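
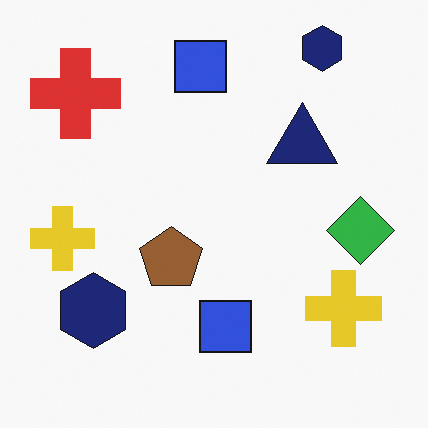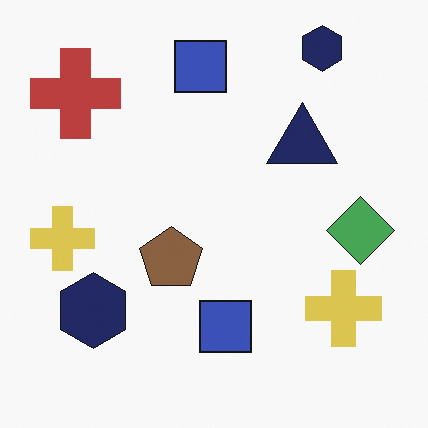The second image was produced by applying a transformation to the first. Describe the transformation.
The second image is the first slightly desaturated.

All colors are more muted and greyish — a global saturation change.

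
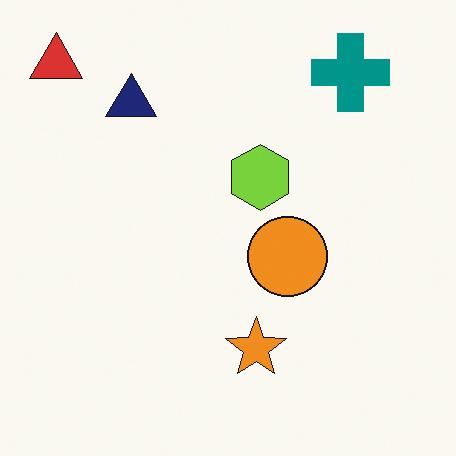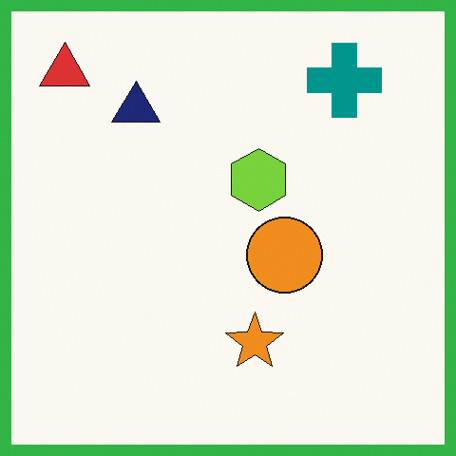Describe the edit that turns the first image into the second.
It was framed with a green border.

A solid green frame runs around the edge of the second image, with the content slightly shrunk inside it.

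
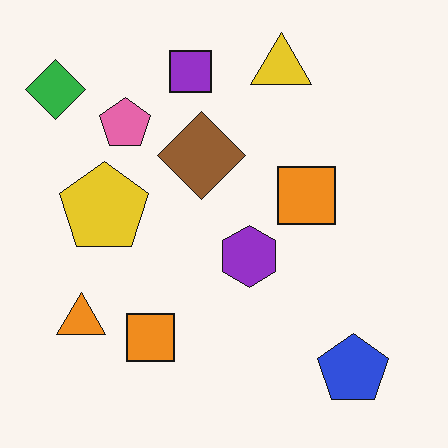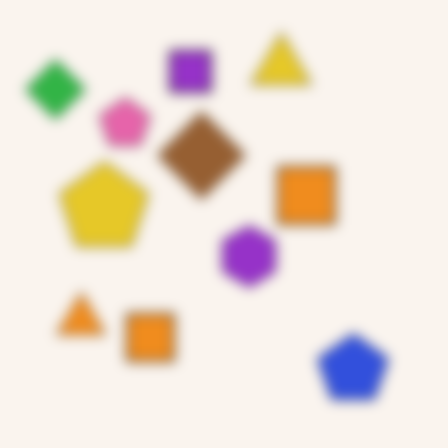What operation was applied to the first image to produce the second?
It was strongly gaussian-blurred.

Shape edges and outlines are uniformly softened across the whole image.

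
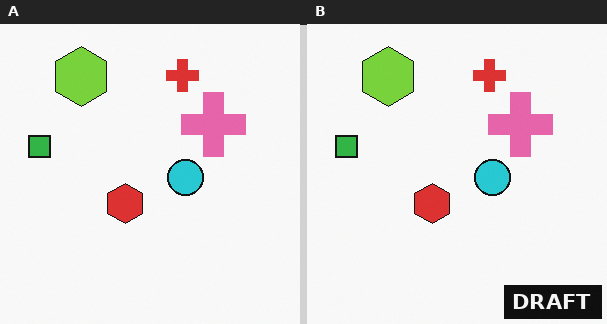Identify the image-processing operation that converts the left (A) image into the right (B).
The image was watermarked with the text "DRAFT" in the lower-right corner.

A dark label reading "DRAFT" appears in the lower-right corner.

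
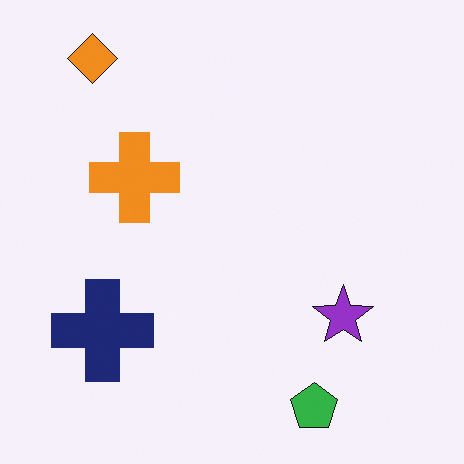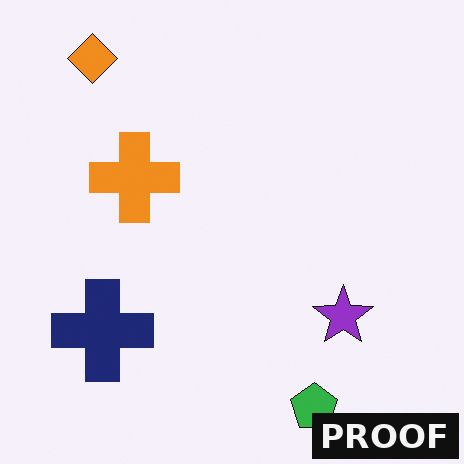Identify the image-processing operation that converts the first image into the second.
Watermarked with the text "PROOF" in the lower-right corner.

A dark label reading "PROOF" appears in the lower-right corner.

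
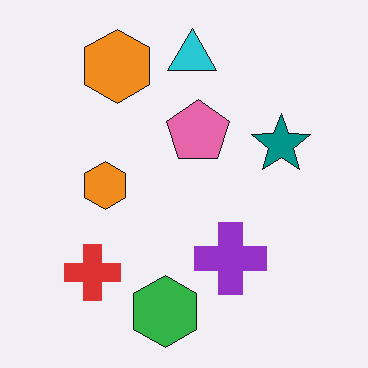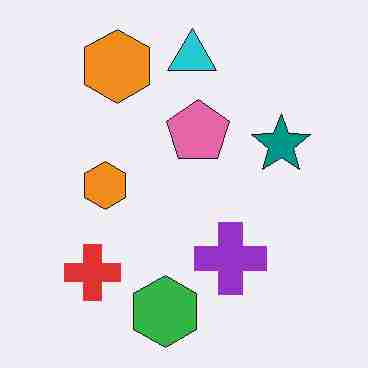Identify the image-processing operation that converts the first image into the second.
The transformation is: degraded with heavy JPEG compression.

Blocky 8×8 compression artifacts appear around shape edges and the flat background shows ringing — characteristic JPEG degradation.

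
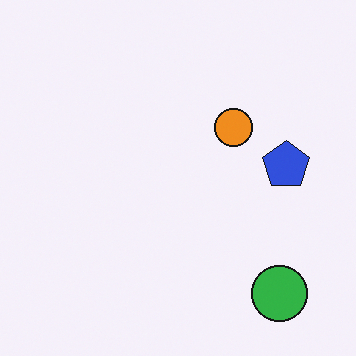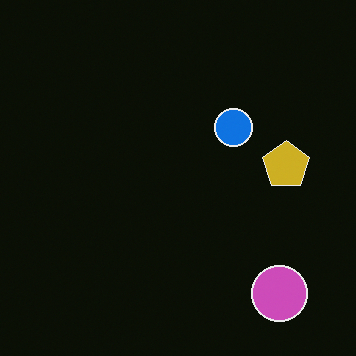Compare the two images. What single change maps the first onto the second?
The transformation is: color-inverted (negative).

The light background has become dark and every shape's color is its complement — a photographic negative.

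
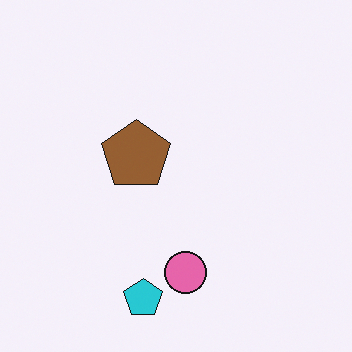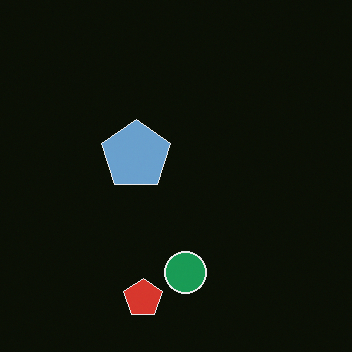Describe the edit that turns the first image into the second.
This is the original image color-inverted (negative).

The light background has become dark and every shape's color is its complement — a photographic negative.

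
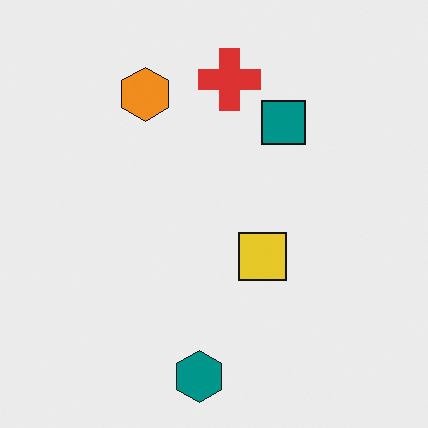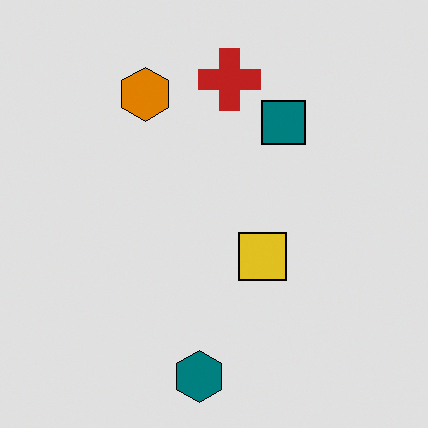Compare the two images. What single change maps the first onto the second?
This is the original image posterized to a reduced palette.

Each flat color has snapped to a coarser quantized level — most visibly, the near-white background has dropped to a flat grey.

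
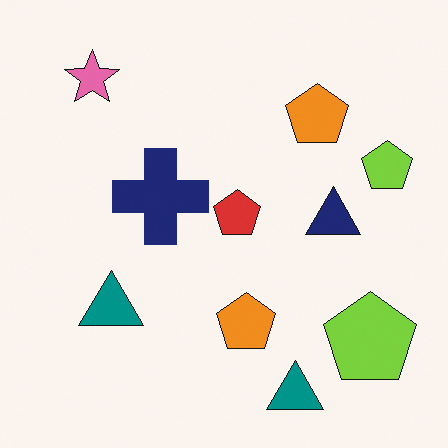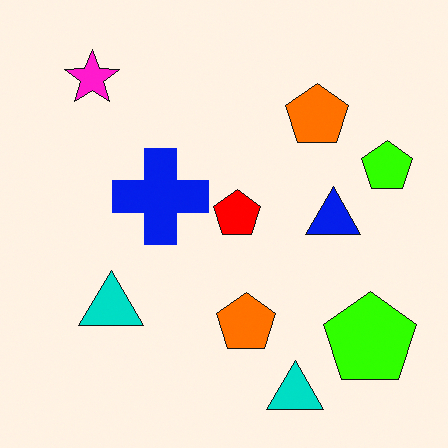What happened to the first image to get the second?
This is the original image made much more vivid (saturation change).

All colors are more vivid — a global saturation change.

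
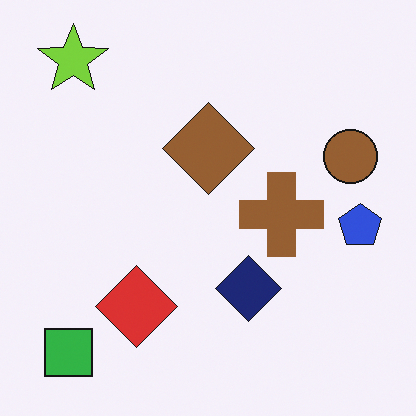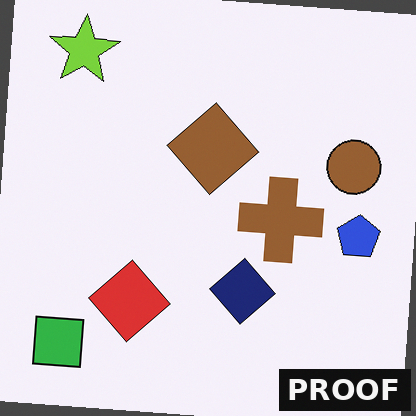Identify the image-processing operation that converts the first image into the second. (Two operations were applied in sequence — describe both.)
This is the original image rotated clockwise by a slight angle, then watermarked with the text "PROOF" in the lower-right corner.

Every shape is tilted by the same angle and the image corners show triangular fill wedges — a whole-image rotation by a non-right angle. A dark label reading "PROOF" appears in the lower-right corner.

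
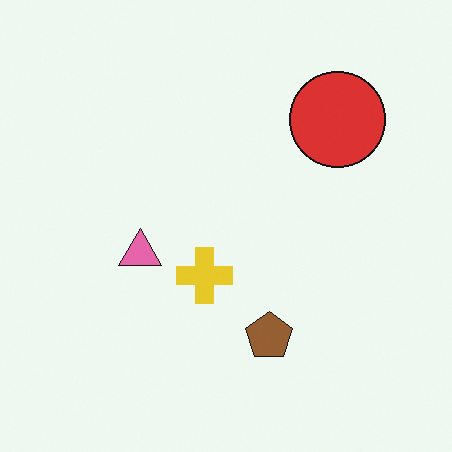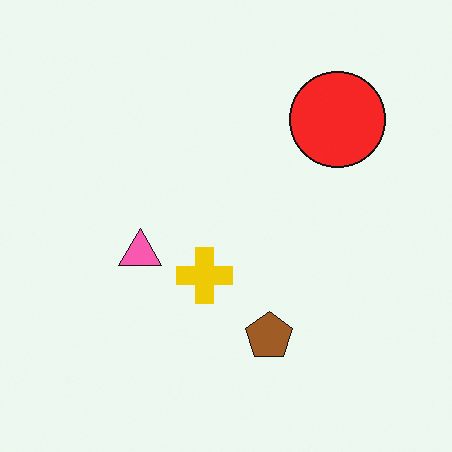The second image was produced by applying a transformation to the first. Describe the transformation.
Slightly oversaturated.

All colors are more vivid — a global saturation change.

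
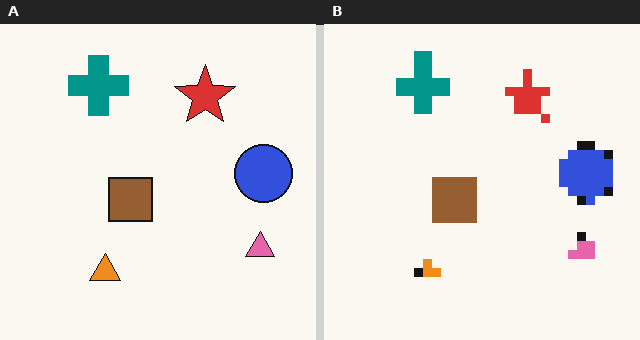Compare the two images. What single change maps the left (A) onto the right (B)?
The image was heavily pixelated into large blocks.

Shapes are reduced to large square blocks; fine edges and outlines are lost — a downscale-then-upscale (mosaic) effect.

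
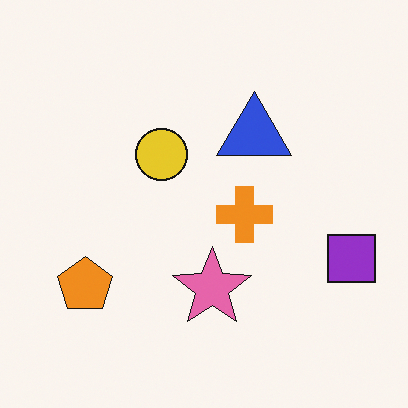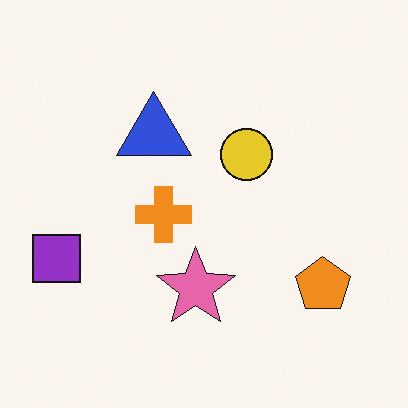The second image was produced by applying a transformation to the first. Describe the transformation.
The image was flipped horizontally (left ↔ right).

The purple square is in the right of the first image and the left of the second — shapes on opposite sides of the vertical midline have swapped in a mirror flip.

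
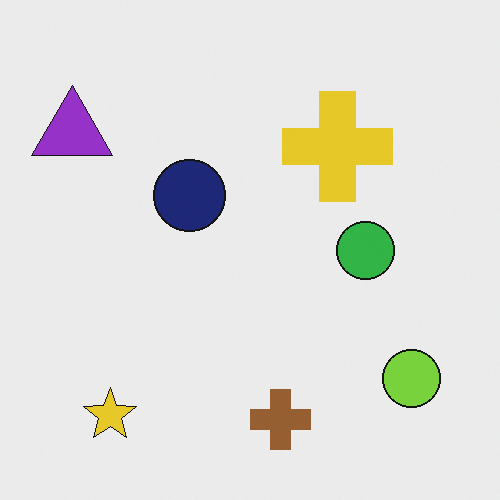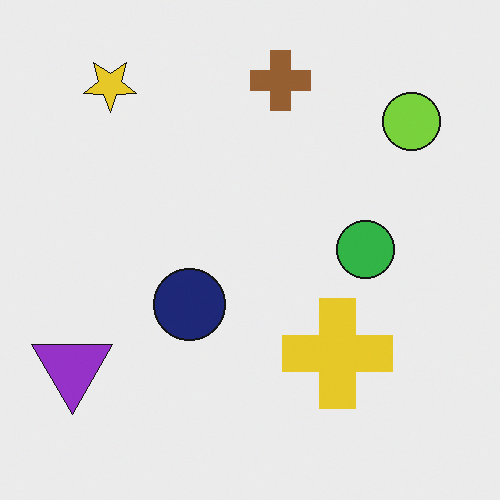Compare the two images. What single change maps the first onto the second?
This is the original image flipped vertically (top ↔ bottom).

The brown cross is in the bottom of the first image and the top of the second — shapes on opposite sides of the horizontal midline have swapped in a mirror flip.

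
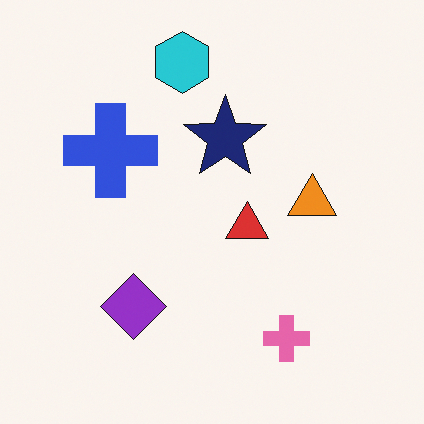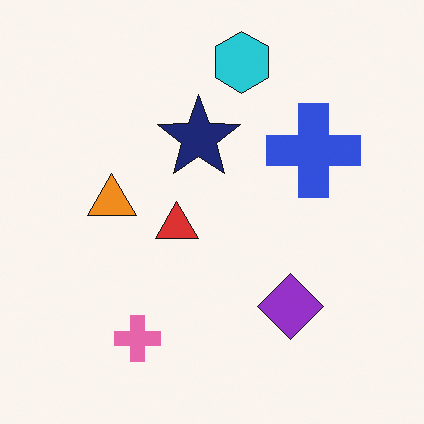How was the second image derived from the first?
This is the original image flipped horizontally (left ↔ right).

The blue cross is in the left of the first image and the right of the second — shapes on opposite sides of the vertical midline have swapped in a mirror flip.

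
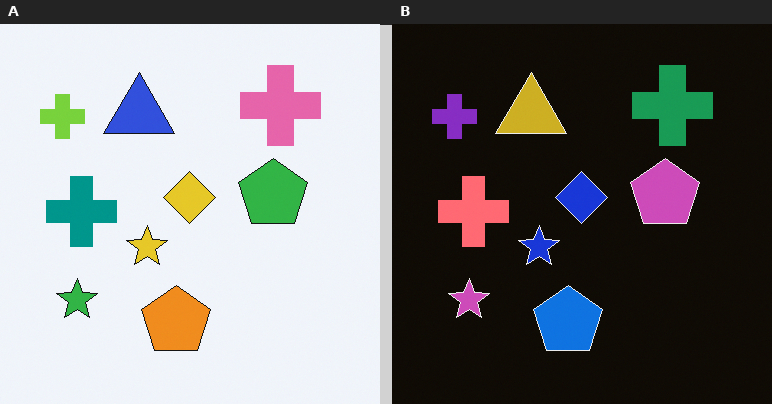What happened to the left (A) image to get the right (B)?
This is the original image color-inverted (negative).

The light background has become dark and every shape's color is its complement — a photographic negative.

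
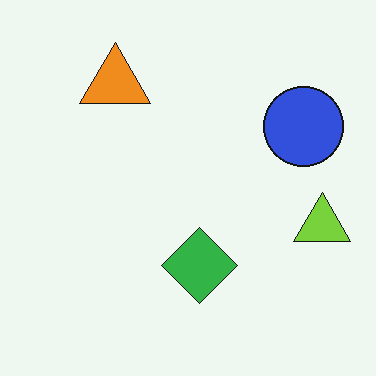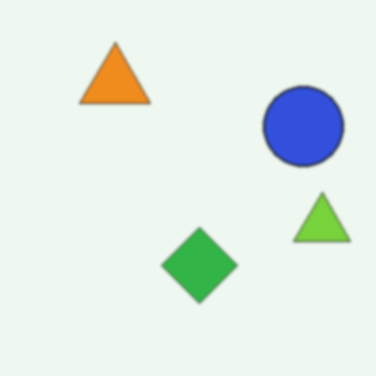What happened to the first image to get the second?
The image was slightly softened.

Shape edges and outlines are uniformly softened across the whole image.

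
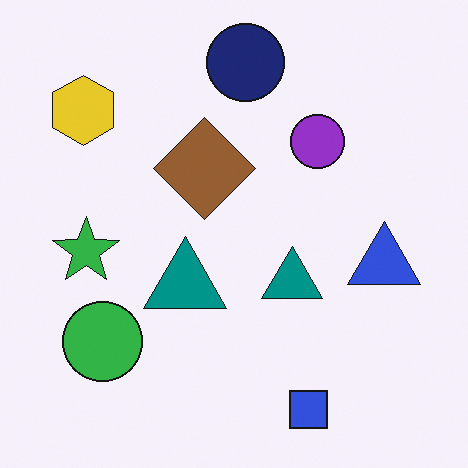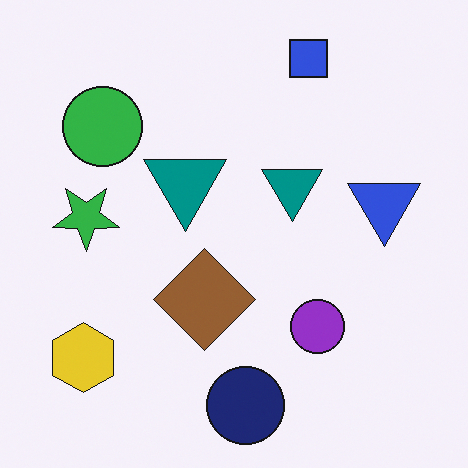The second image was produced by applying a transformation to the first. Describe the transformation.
Flipped vertically (top ↔ bottom).

The blue square is in the bottom of the first image and the top of the second — shapes on opposite sides of the horizontal midline have swapped in a mirror flip.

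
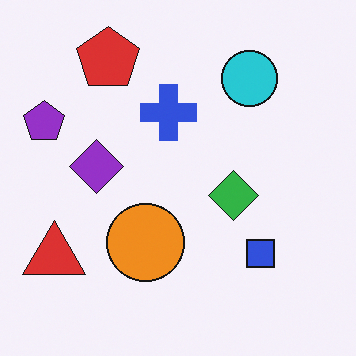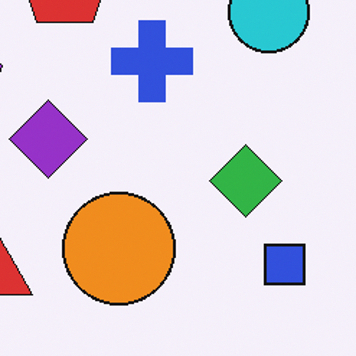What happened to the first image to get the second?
Cropped slightly and scaled back up.

The visible shapes are larger and the field of view is narrower; shapes near the original edges may be partly or wholly outside the frame — a crop-and-rescale.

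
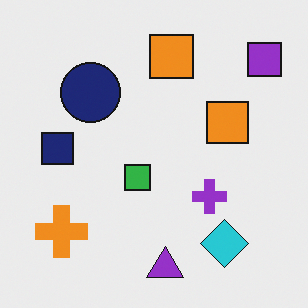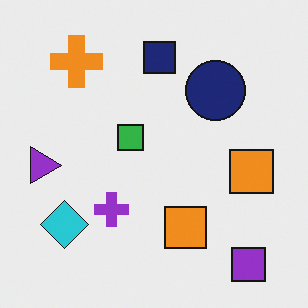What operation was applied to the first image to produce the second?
The image was rotated 90° clockwise.

The purple square sits in the top-right of the first image and the bottom-right of the second — consistent with a whole-image 90° clockwise rotation.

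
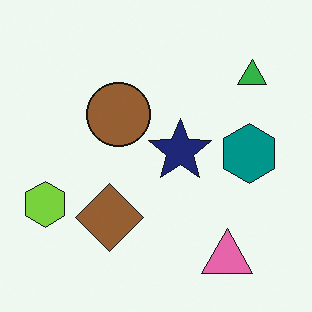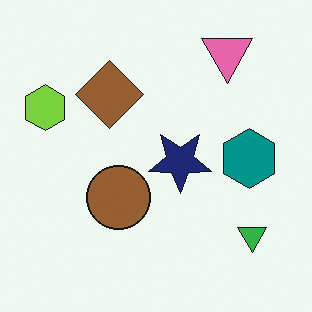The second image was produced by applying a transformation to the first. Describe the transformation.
Flipped vertically (top ↔ bottom).

The pink triangle is in the bottom-right of the first image and the top-right of the second — shapes on opposite sides of the horizontal midline have swapped in a mirror flip.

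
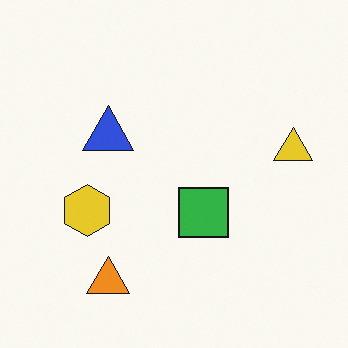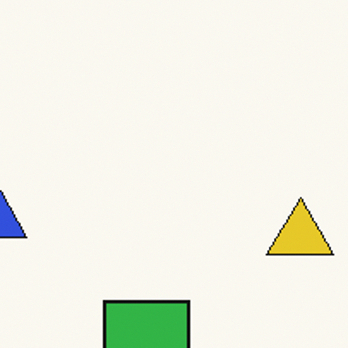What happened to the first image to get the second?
The image was cropped tightly and scaled back up.

The visible shapes are larger and the field of view is narrower; shapes near the original edges may be partly or wholly outside the frame — a crop-and-rescale.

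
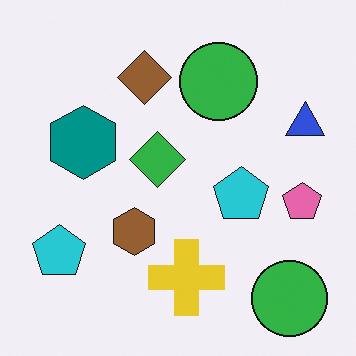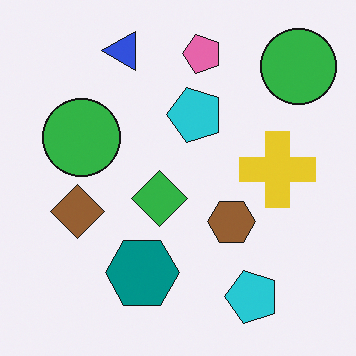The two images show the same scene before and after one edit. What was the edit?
The transformation is: rotated 90° counter-clockwise.

The blue triangle sits in the right of the first image and the top of the second — consistent with a whole-image 90° counter-clockwise rotation.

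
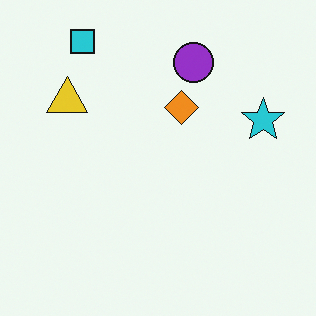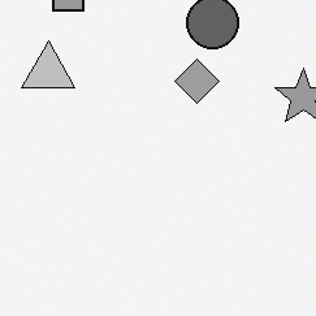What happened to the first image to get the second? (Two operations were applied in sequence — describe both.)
The transformation is: converted to grayscale, then cropped to a modestly smaller region and rescaled.

All color is removed — every shape is now a shade of grey. The visible shapes are larger and the field of view is narrower; shapes near the original edges may be partly or wholly outside the frame — a crop-and-rescale.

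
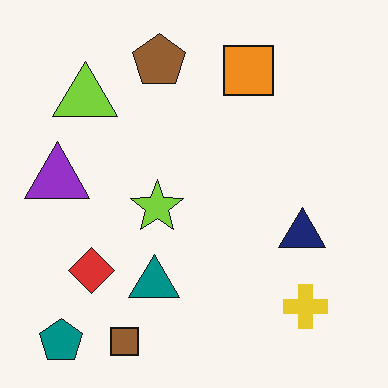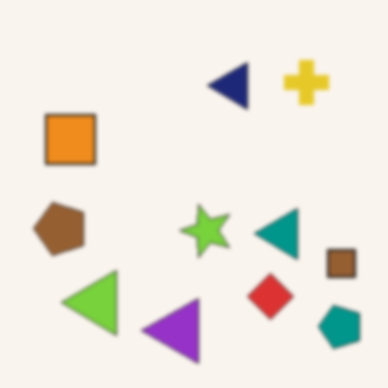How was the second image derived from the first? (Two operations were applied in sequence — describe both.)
This is the original image rotated 90° counter-clockwise, then slightly softened.

The teal pentagon sits in the bottom-left of the first image and the bottom-right of the second — consistent with a whole-image 90° counter-clockwise rotation. Shape edges and outlines are uniformly softened across the whole image.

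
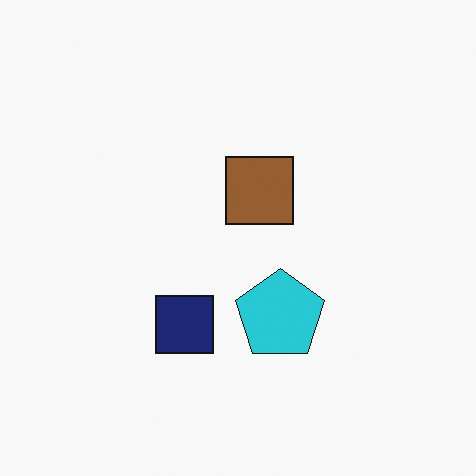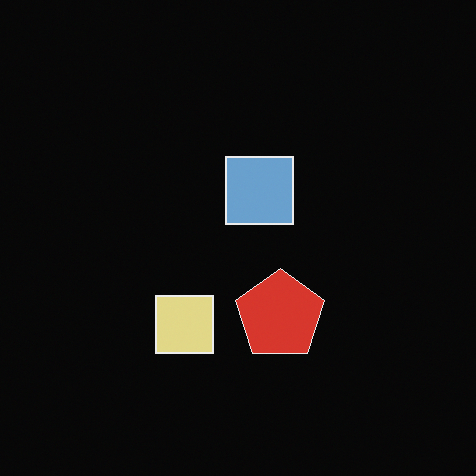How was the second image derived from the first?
The second image is the first color-inverted (negative).

The light background has become dark and every shape's color is its complement — a photographic negative.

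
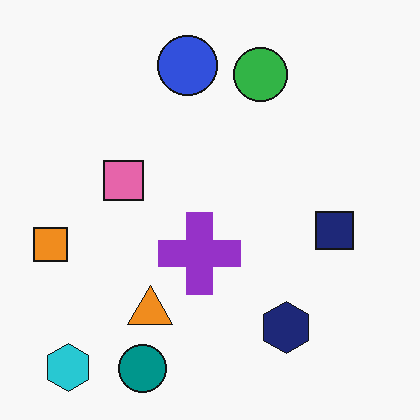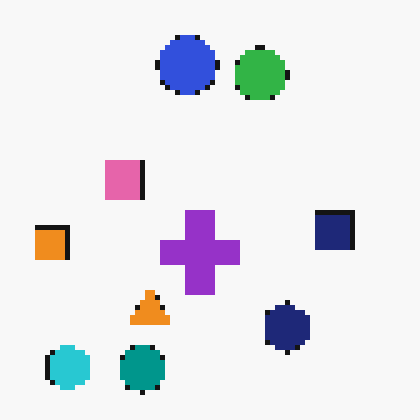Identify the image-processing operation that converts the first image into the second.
The second image is the first mildly pixelated.

Shapes are reduced to large square blocks; fine edges and outlines are lost — a downscale-then-upscale (mosaic) effect.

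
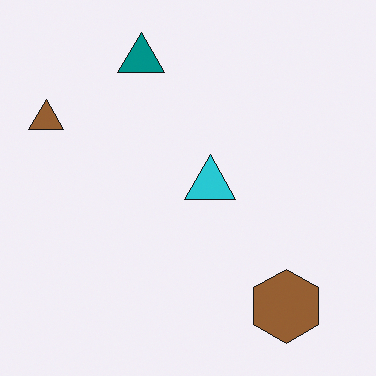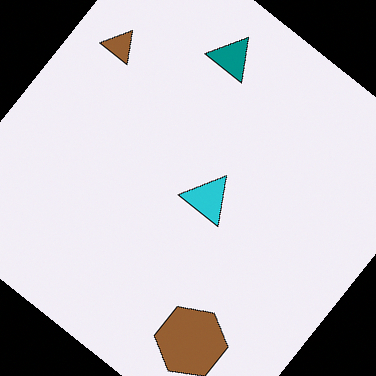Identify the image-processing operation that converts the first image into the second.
This is the original image rotated clockwise by a large amount — several tens of degrees.

Every shape is tilted by the same angle and the image corners show triangular fill wedges — a whole-image rotation by a non-right angle.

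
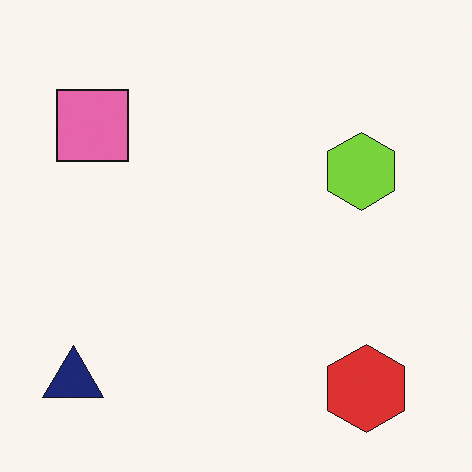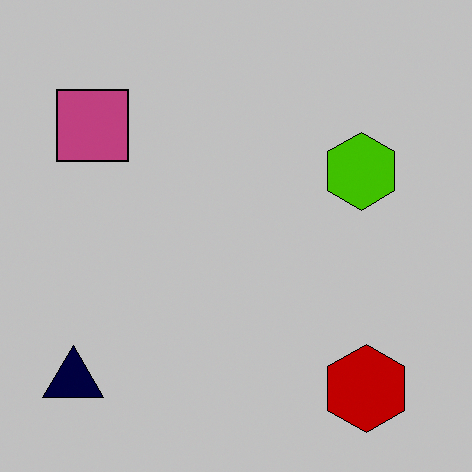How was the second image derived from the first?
This is the original image aggressively posterized.

Each flat color has snapped to a coarser quantized level — most visibly, the near-white background has dropped to a flat grey.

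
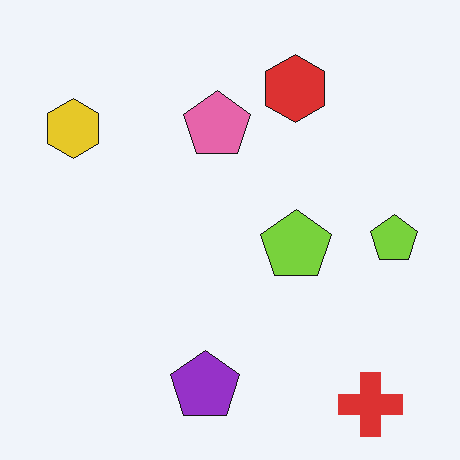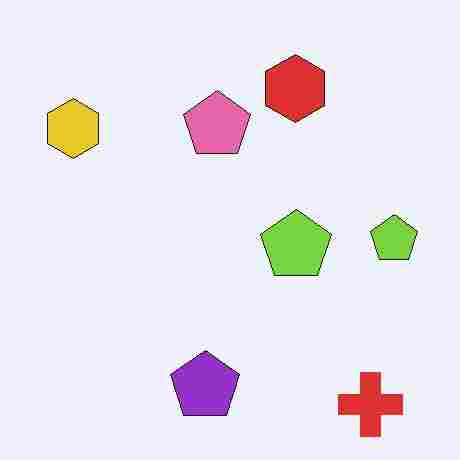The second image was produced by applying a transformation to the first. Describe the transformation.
The transformation is: heavily JPEG-compressed with obvious blocking artifacts.

Blocky 8×8 compression artifacts appear around shape edges and the flat background shows ringing — characteristic JPEG degradation.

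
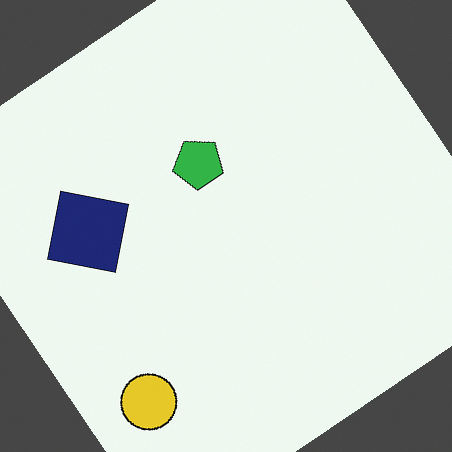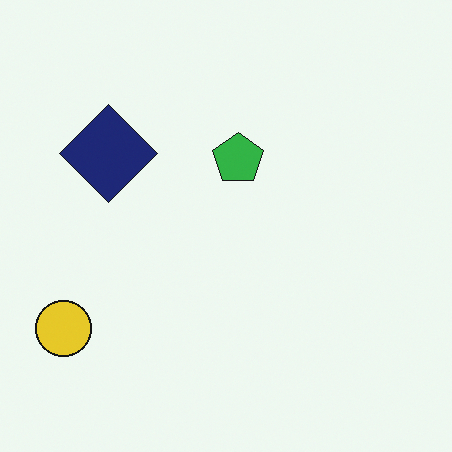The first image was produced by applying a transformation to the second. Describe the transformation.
Rotated counter-clockwise by a large amount — several tens of degrees.

Every shape is tilted by the same angle and the image corners show triangular fill wedges — a whole-image rotation by a non-right angle.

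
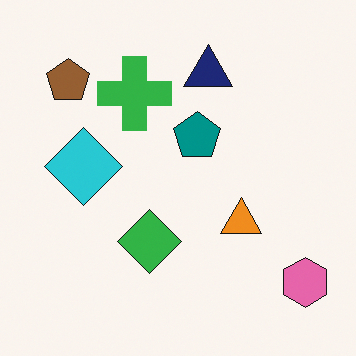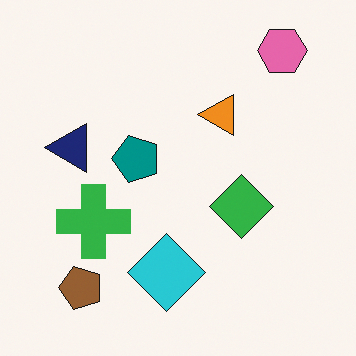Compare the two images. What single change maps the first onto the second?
Rotated 90° counter-clockwise.

The pink hexagon sits in the bottom-right of the first image and the top-right of the second — consistent with a whole-image 90° counter-clockwise rotation.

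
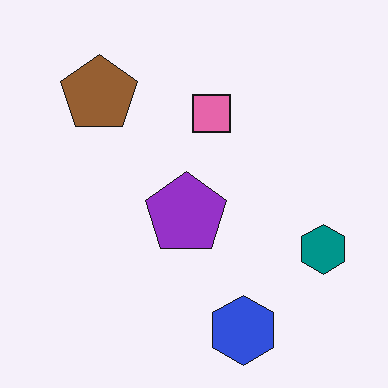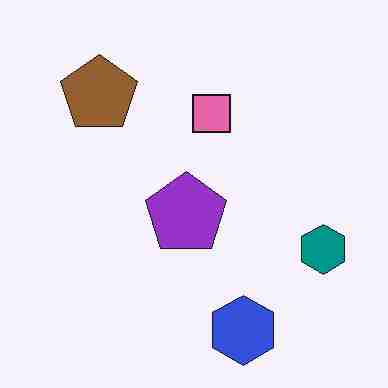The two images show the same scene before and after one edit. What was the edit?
The second image is the first degraded with heavy JPEG compression.

Blocky 8×8 compression artifacts appear around shape edges and the flat background shows ringing — characteristic JPEG degradation.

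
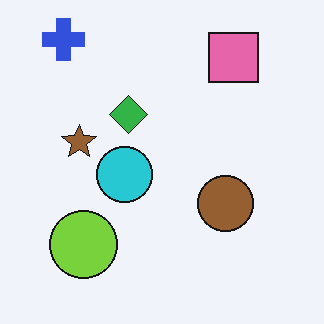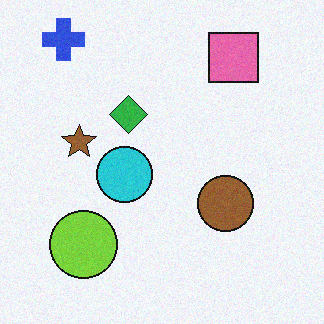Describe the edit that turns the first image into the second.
The image was degraded with light additive noise.

Random speckle covers the whole image, including the flat background.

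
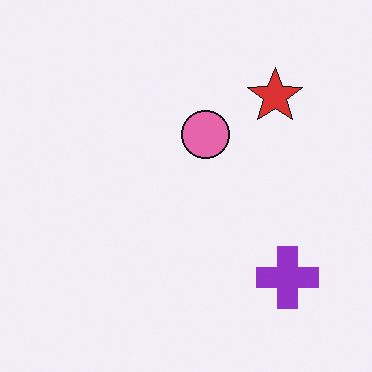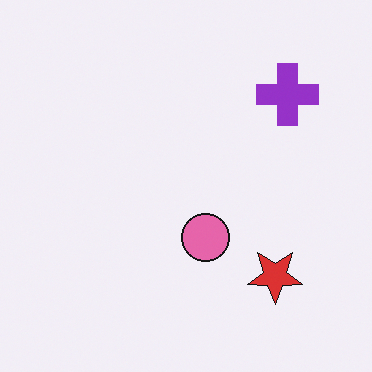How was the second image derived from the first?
The second image is the first flipped vertically (top ↔ bottom).

The purple cross is in the bottom-right of the first image and the top-right of the second — shapes on opposite sides of the horizontal midline have swapped in a mirror flip.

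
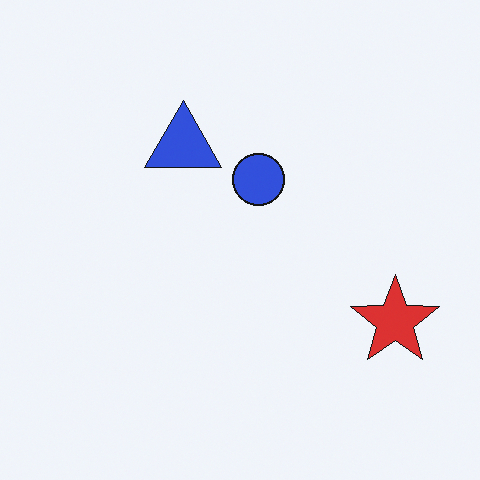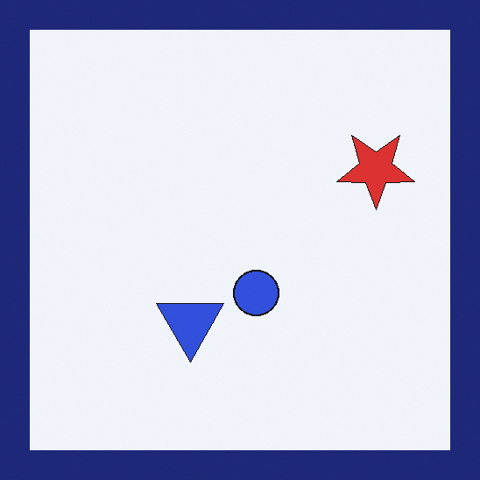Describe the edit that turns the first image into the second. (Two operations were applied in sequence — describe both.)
The second image is the first flipped vertically (top ↔ bottom), then framed with a navy border.

The blue triangle is in the top of the first image and the bottom of the second — shapes on opposite sides of the horizontal midline have swapped in a mirror flip. A solid navy frame runs around the edge of the second image, with the content slightly shrunk inside it.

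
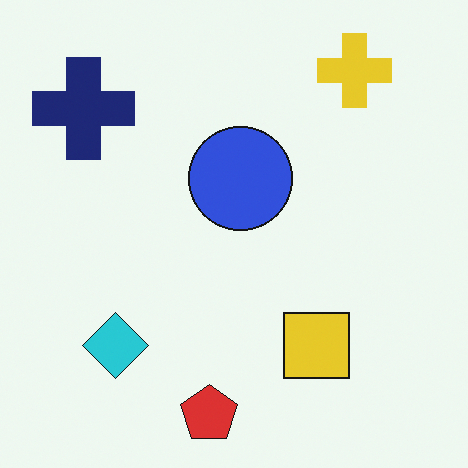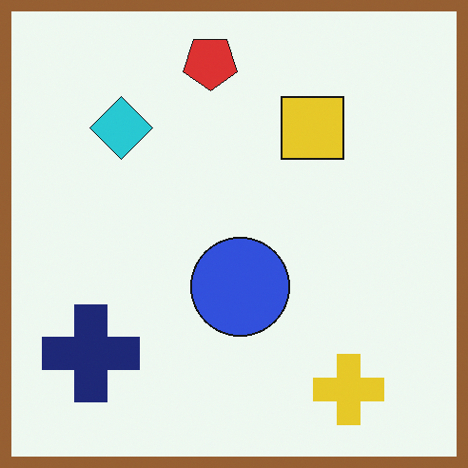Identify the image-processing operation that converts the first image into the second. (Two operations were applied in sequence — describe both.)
Flipped vertically (top ↔ bottom), then framed with a brown border.

The red pentagon is in the bottom of the first image and the top of the second — shapes on opposite sides of the horizontal midline have swapped in a mirror flip. A solid brown frame runs around the edge of the second image, with the content slightly shrunk inside it.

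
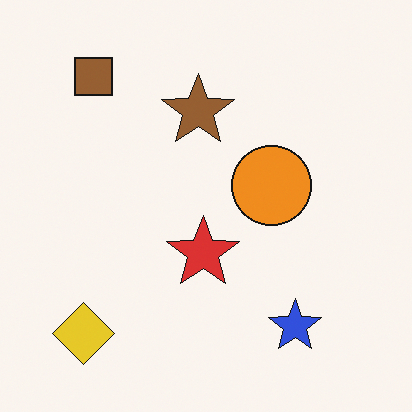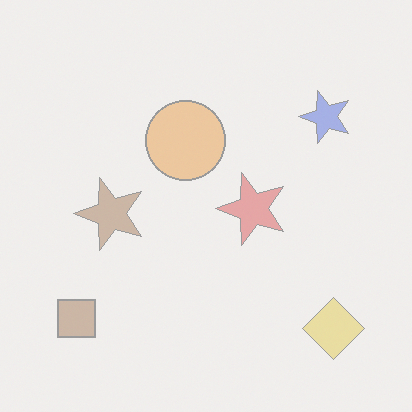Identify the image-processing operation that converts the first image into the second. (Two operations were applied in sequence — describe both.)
This is the original image rotated 90° counter-clockwise, then washed out (contrast reduced).

The yellow diamond sits in the bottom-left of the first image and the bottom-right of the second — consistent with a whole-image 90° counter-clockwise rotation. Tones are pushed toward mid-grey across the whole image — a global contrast change.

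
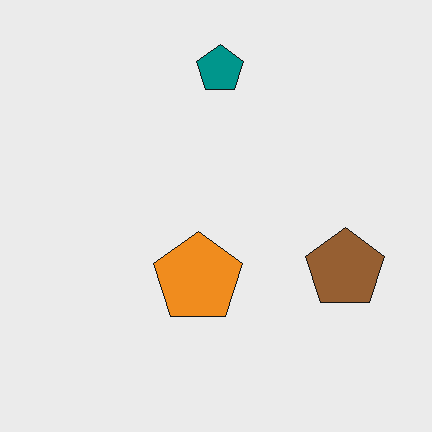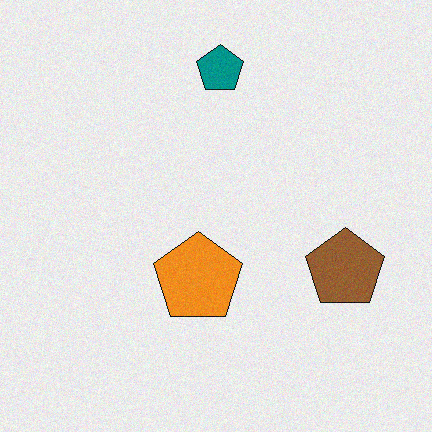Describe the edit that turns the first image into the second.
Degraded with a light layer of grain.

Random speckle covers the whole image, including the flat background.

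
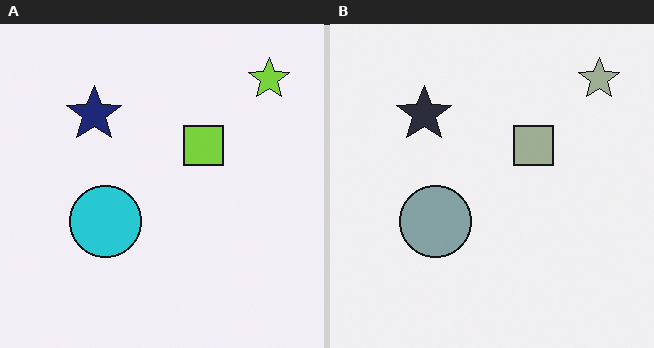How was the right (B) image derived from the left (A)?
The image was made much more muted (saturation change).

All colors are more muted and greyish — a global saturation change.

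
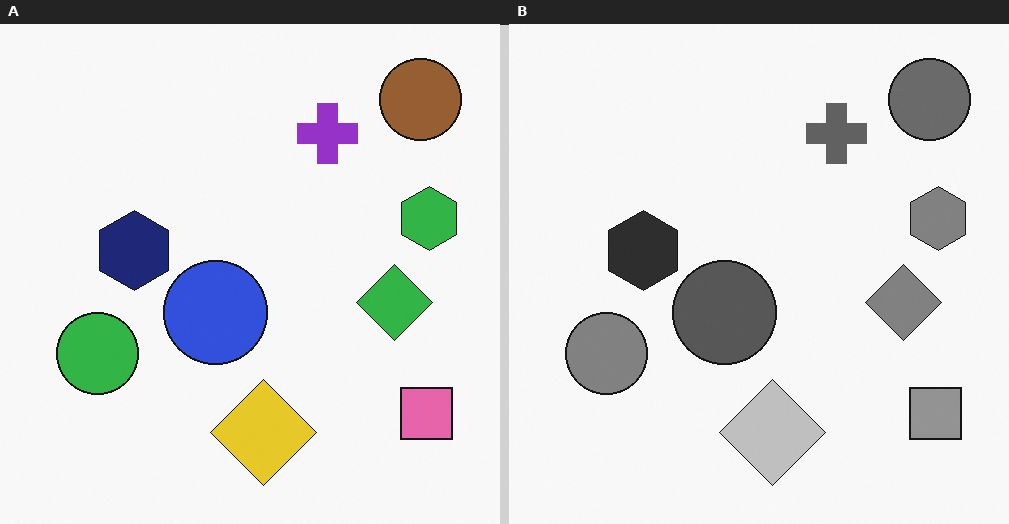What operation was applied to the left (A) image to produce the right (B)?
It was converted to grayscale.

All color is removed — every shape is now a shade of grey.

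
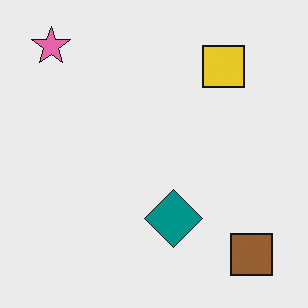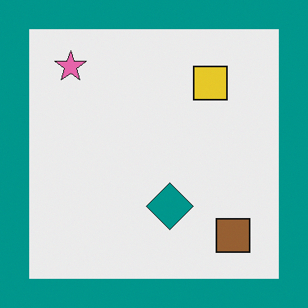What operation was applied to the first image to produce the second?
Framed with a teal border.

A solid teal frame runs around the edge of the second image, with the content slightly shrunk inside it.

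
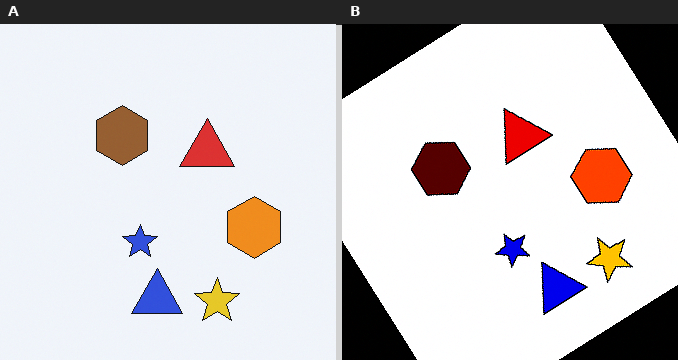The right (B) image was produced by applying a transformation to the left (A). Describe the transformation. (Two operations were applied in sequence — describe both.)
Rotated counter-clockwise by a large amount — several tens of degrees, then given much higher contrast.

Every shape is tilted by the same angle and the image corners show triangular fill wedges — a whole-image rotation by a non-right angle. Tones are pushed away from mid-grey across the whole image — a global contrast change.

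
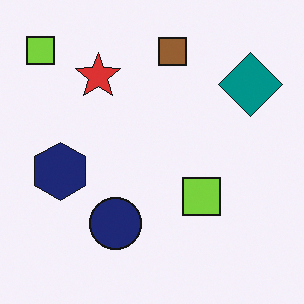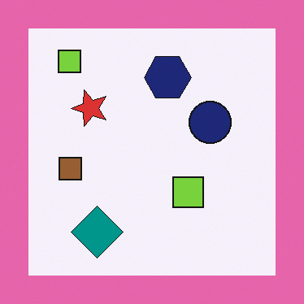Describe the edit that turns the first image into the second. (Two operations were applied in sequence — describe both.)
Transposed (reflected across the top-left ↔ bottom-right diagonal), then framed with a pink border.

Shapes have swapped their row and column positions — what was in the top-right is now in the bottom-left — a diagonal reflection. A solid pink frame runs around the edge of the second image, with the content slightly shrunk inside it.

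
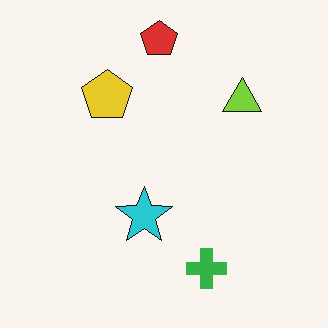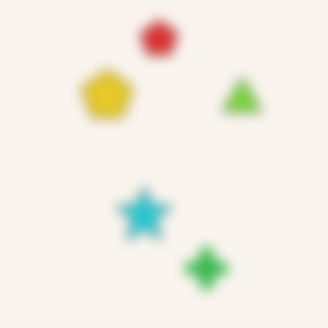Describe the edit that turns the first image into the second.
The image was heavily blurred.

Shape edges and outlines are uniformly softened across the whole image.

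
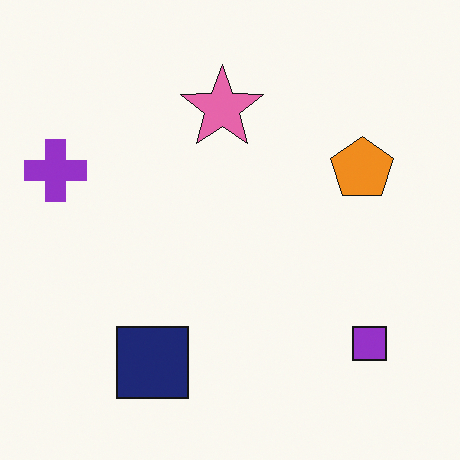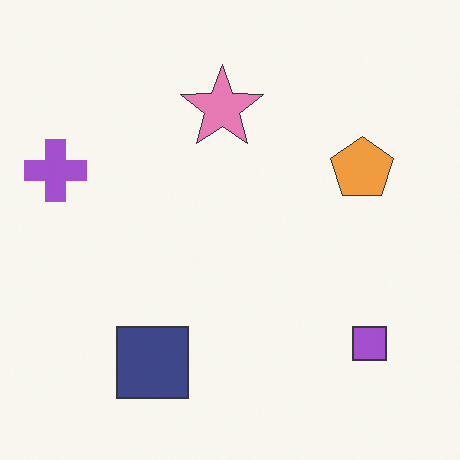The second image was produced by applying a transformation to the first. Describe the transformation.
The second image is the first given slightly reduced contrast.

Tones are pushed toward mid-grey across the whole image — a global contrast change.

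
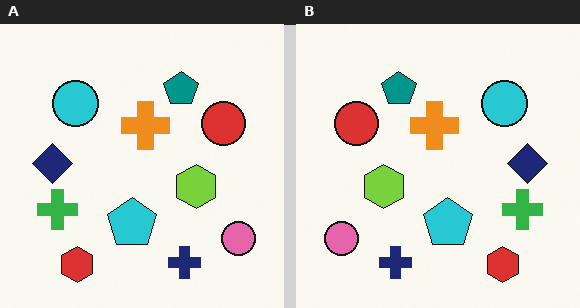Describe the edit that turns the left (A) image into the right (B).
This is the original image flipped horizontally (left ↔ right).

The pink circle is in the bottom-right of the left (A) image and the bottom-left of the right (B) — shapes on opposite sides of the vertical midline have swapped in a mirror flip.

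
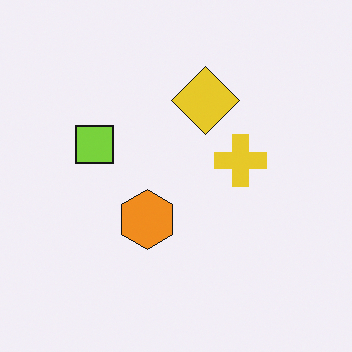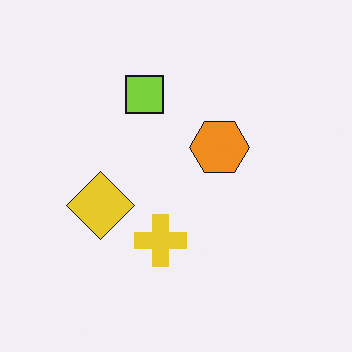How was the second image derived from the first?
The image was transposed (reflected across the top-left ↔ bottom-right diagonal).

Shapes have swapped their row and column positions — what was in the top-right is now in the bottom-left — a diagonal reflection.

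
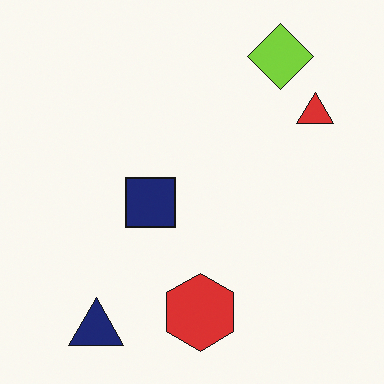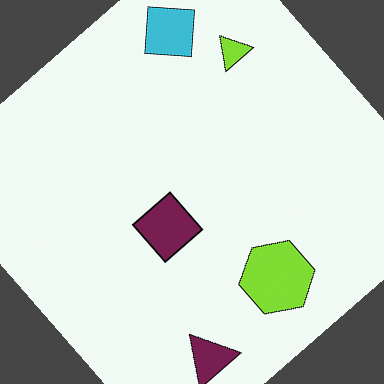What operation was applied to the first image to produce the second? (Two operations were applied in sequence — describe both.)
The second image is the first rotated counter-clockwise by a large amount — several tens of degrees, then hue-shifted through roughly a third of the color wheel.

Every shape is tilted by the same angle and the image corners show triangular fill wedges — a whole-image rotation by a non-right angle. Every shape's color has rotated by the same amount around the hue wheel — a uniform hue shift.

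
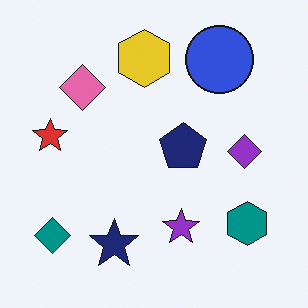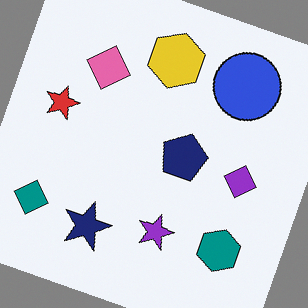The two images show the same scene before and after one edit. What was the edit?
This is the original image rotated clockwise by a moderate amount.

Every shape is tilted by the same angle and the image corners show triangular fill wedges — a whole-image rotation by a non-right angle.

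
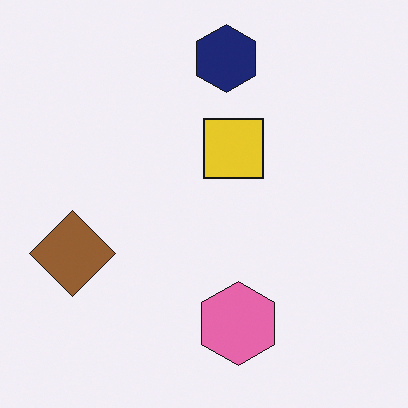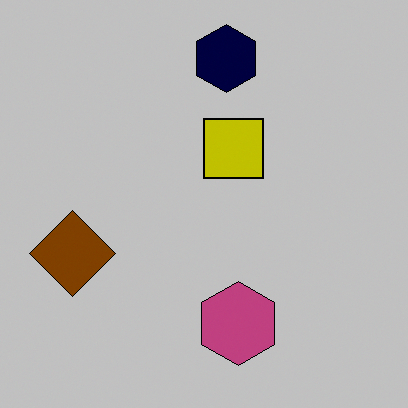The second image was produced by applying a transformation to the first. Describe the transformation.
The second image is the first aggressively posterized.

Each flat color has snapped to a coarser quantized level — most visibly, the near-white background has dropped to a flat grey.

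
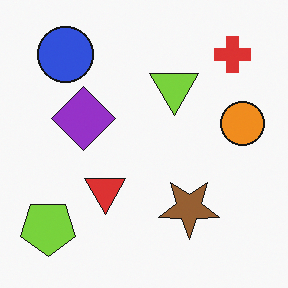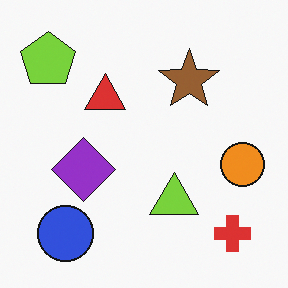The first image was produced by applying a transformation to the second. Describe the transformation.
The image was flipped vertically (top ↔ bottom).

The blue circle is in the bottom-left of the second image and the top-left of the first — shapes on opposite sides of the horizontal midline have swapped in a mirror flip.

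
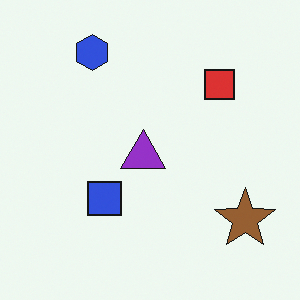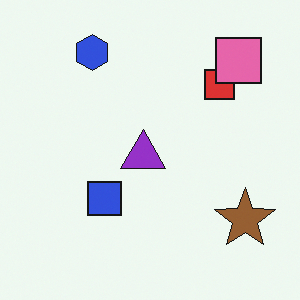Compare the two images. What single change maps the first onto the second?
Overlaid with an additional pink square.

A pink square appears in the second image that is absent from the first.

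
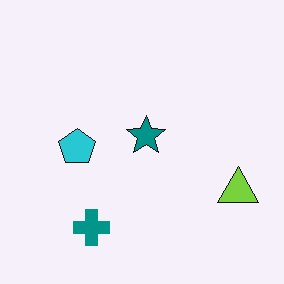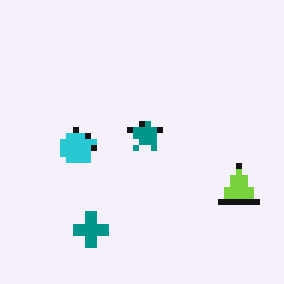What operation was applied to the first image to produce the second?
The image was pixelated into visible square blocks.

Shapes are reduced to large square blocks; fine edges and outlines are lost — a downscale-then-upscale (mosaic) effect.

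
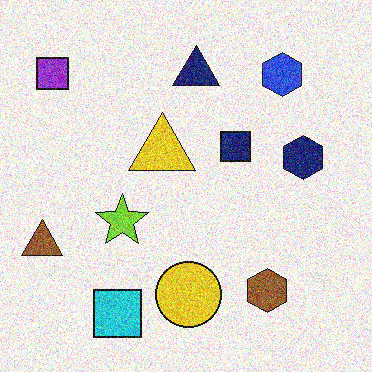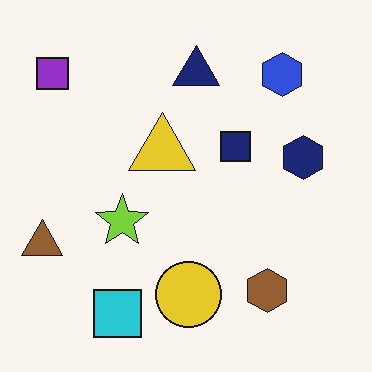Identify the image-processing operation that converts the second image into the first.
This is the original image degraded with a thick layer of grain.

Random speckle covers the whole image, including the flat background.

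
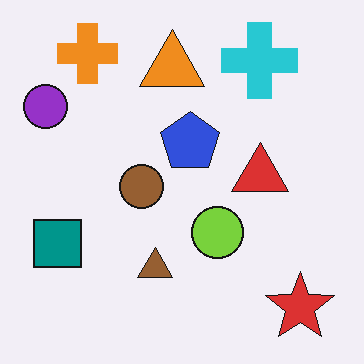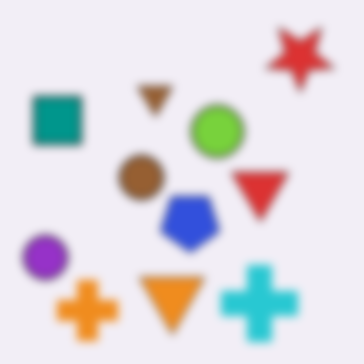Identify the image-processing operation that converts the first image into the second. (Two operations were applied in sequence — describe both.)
This is the original image noticeably gaussian-blurred, then flipped vertically (top ↔ bottom).

Shape edges and outlines are uniformly softened across the whole image. The orange cross is in the top-left of the first image and the bottom-left of the second — shapes on opposite sides of the horizontal midline have swapped in a mirror flip.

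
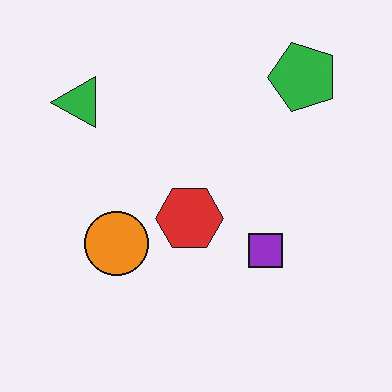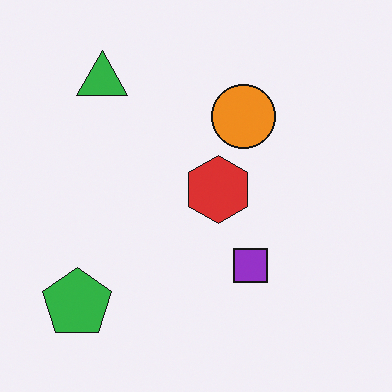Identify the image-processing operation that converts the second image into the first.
The first image is the second transposed (reflected across the top-left ↔ bottom-right diagonal).

Shapes have swapped their row and column positions — what was in the top-right is now in the bottom-left — a diagonal reflection.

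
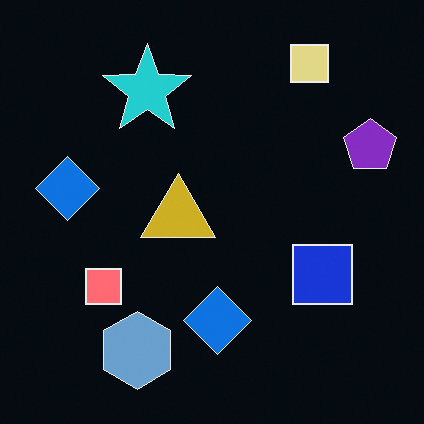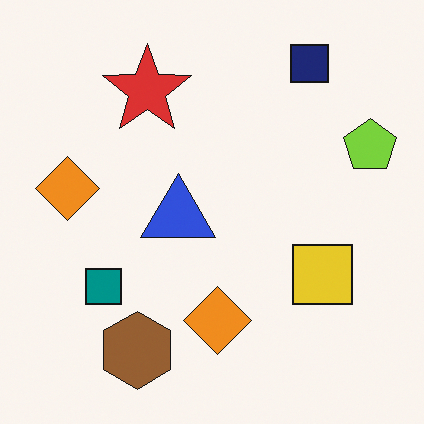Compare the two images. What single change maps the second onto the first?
The image was color-inverted (negative).

The light background has become dark and every shape's color is its complement — a photographic negative.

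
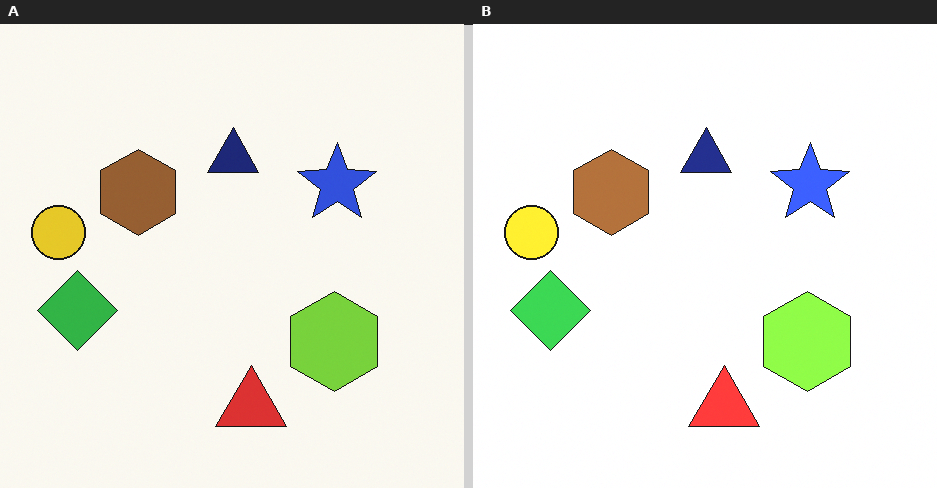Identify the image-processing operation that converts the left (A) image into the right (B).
Slightly brightened.

Every pixel — background and shapes alike — is uniformly brightened.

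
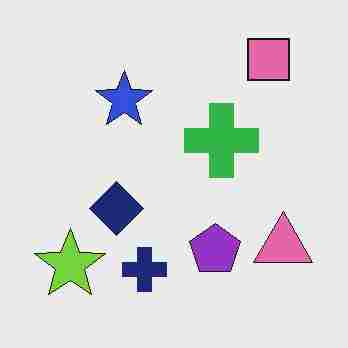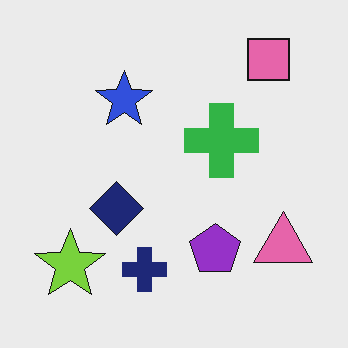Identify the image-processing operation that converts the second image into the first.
The image was heavily JPEG-compressed with obvious blocking artifacts.

Blocky 8×8 compression artifacts appear around shape edges and the flat background shows ringing — characteristic JPEG degradation.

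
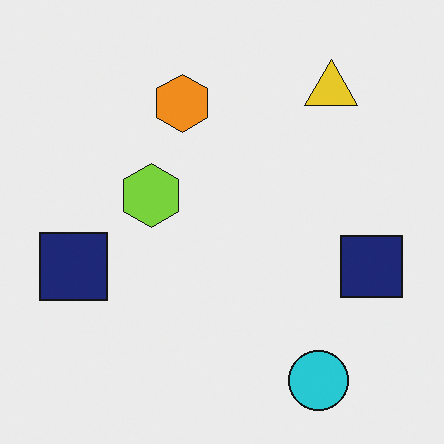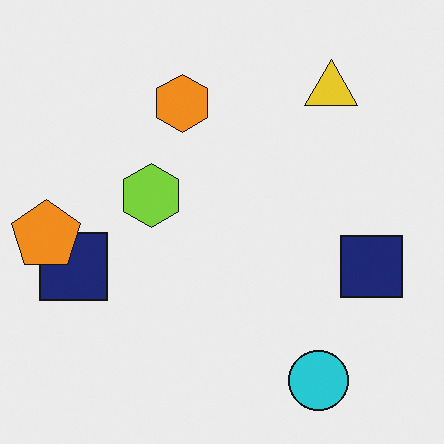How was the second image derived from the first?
Overlaid with an additional orange pentagon.

An orange pentagon appears in the second image that is absent from the first.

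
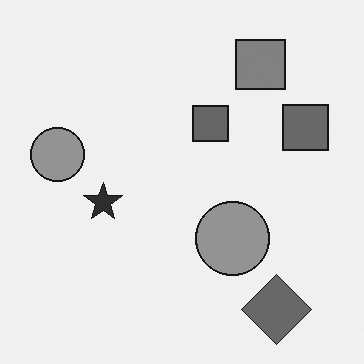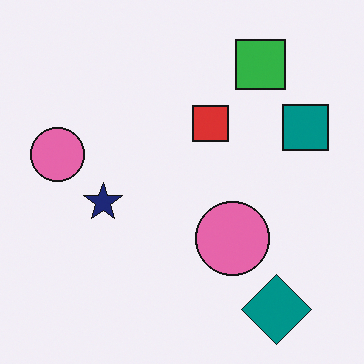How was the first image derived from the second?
The transformation is: converted to grayscale.

All color is removed — every shape is now a shade of grey.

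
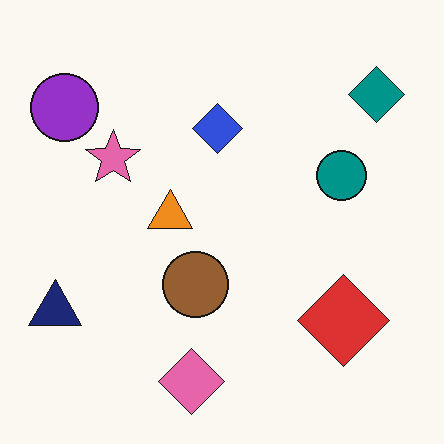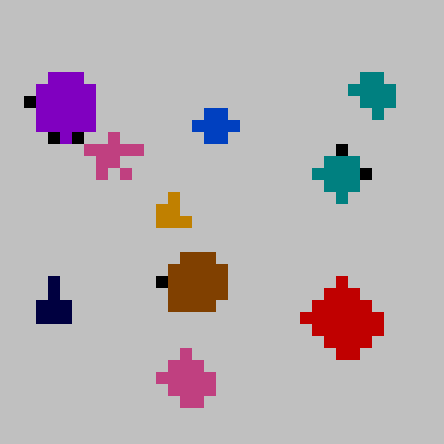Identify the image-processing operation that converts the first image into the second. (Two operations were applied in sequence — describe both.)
The second image is the first heavily pixelated into large blocks, then heavily posterized to just a handful of flat colors.

Shapes are reduced to large square blocks; fine edges and outlines are lost — a downscale-then-upscale (mosaic) effect. Each flat color has snapped to a coarser quantized level — most visibly, the near-white background has dropped to a flat grey.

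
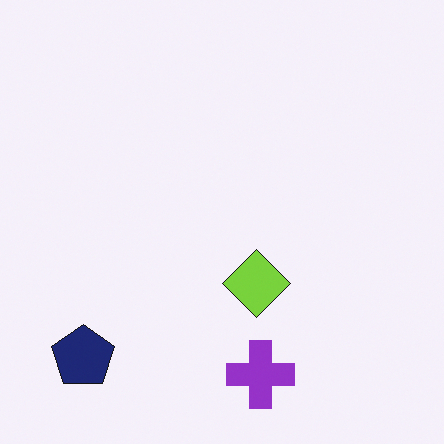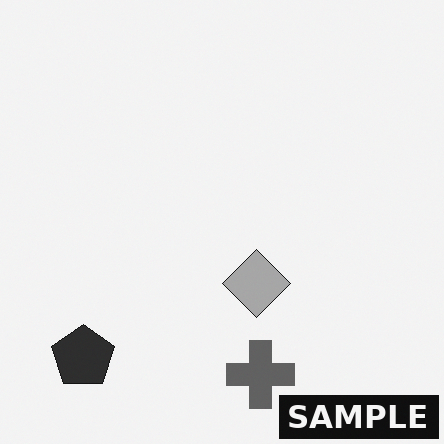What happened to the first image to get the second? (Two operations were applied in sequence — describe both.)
This is the original image converted to grayscale, then watermarked with the text "SAMPLE" in the lower-right corner.

All color is removed — every shape is now a shade of grey. A dark label reading "SAMPLE" appears in the lower-right corner.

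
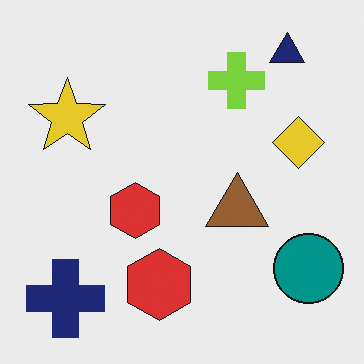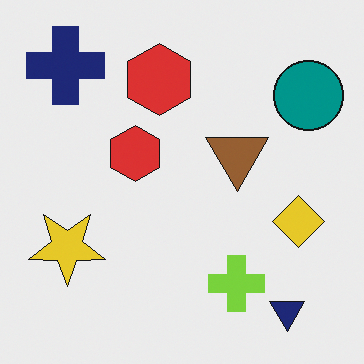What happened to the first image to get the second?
The second image is the first flipped vertically (top ↔ bottom).

The navy triangle is in the top-right of the first image and the bottom-right of the second — shapes on opposite sides of the horizontal midline have swapped in a mirror flip.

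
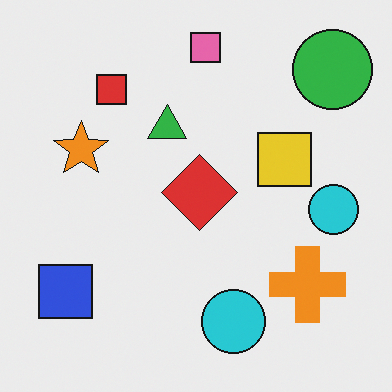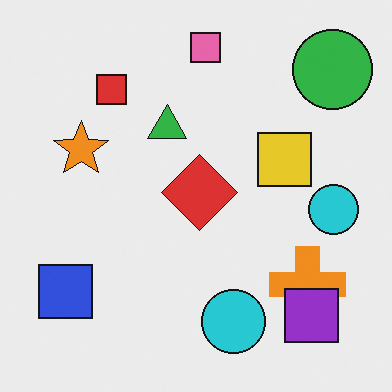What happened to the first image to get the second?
The second image is the first overlaid with an additional purple square.

A purple square appears in the second image that is absent from the first.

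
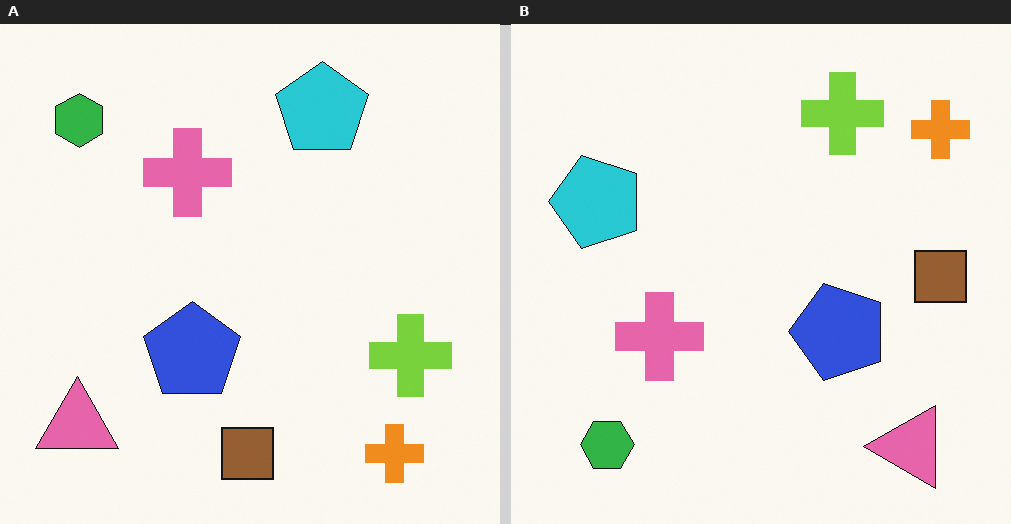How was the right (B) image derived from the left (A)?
This is the original image rotated 90° counter-clockwise.

The green hexagon sits in the top-left of the left (A) image and the bottom-left of the right (B) — consistent with a whole-image 90° counter-clockwise rotation.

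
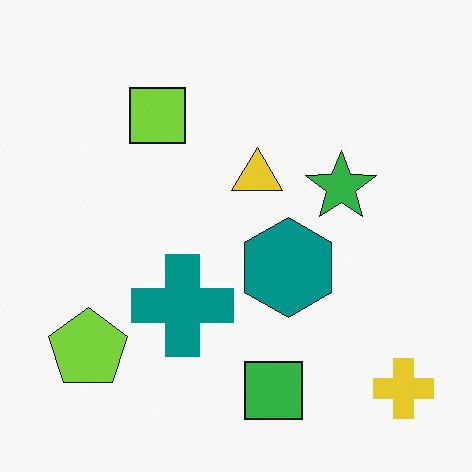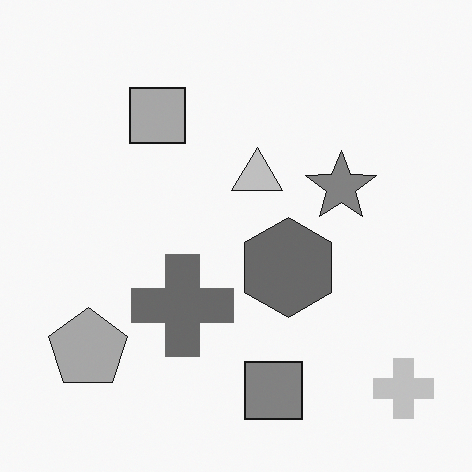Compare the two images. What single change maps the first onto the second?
This is the original image converted to grayscale.

All color is removed — every shape is now a shade of grey.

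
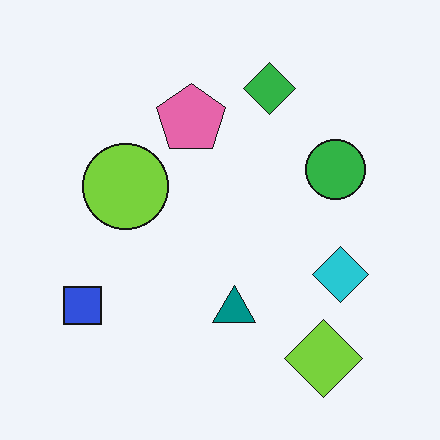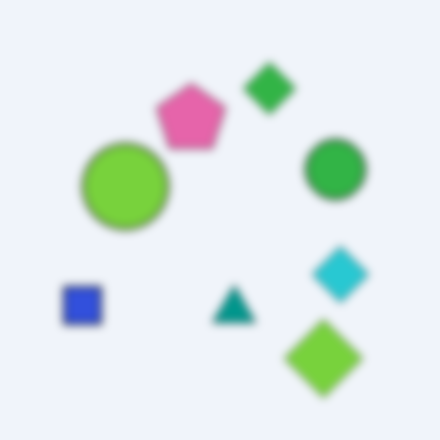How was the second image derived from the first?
Moderately blurred.

Shape edges and outlines are uniformly softened across the whole image.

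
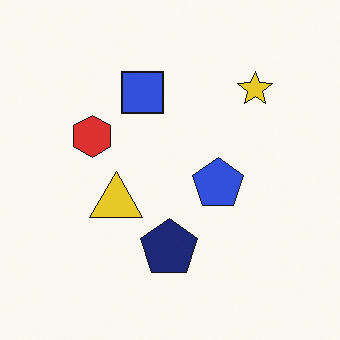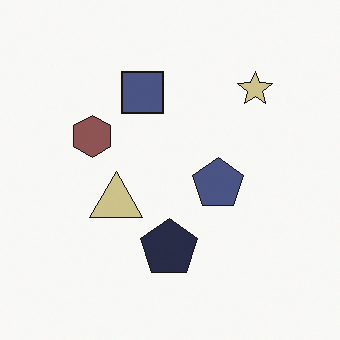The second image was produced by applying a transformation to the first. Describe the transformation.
The second image is the first made much more muted (saturation change).

All colors are more muted and greyish — a global saturation change.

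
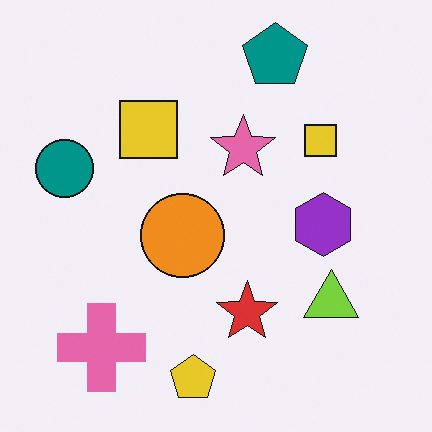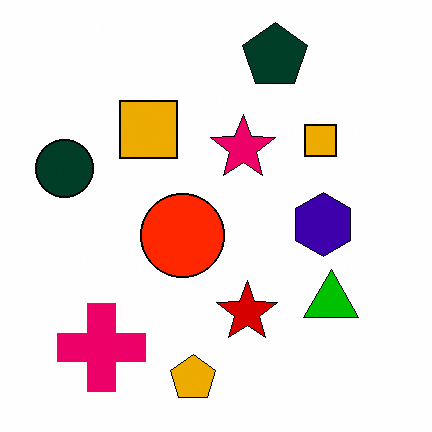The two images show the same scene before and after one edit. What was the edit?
The transformation is: given much higher contrast.

Tones are pushed away from mid-grey across the whole image — a global contrast change.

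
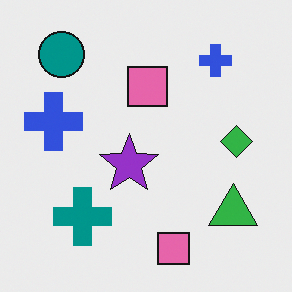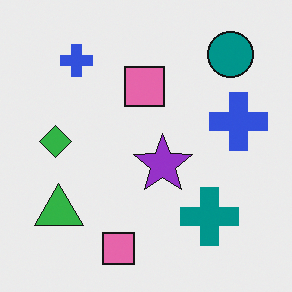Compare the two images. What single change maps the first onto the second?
It was flipped horizontally (left ↔ right).

The green diamond is in the right of the first image and the left of the second — shapes on opposite sides of the vertical midline have swapped in a mirror flip.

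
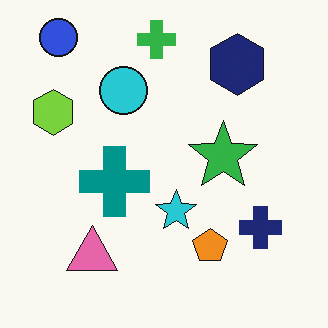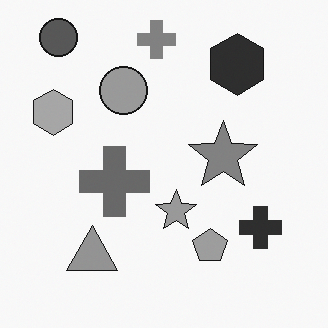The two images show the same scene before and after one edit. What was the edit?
This is the original image converted to grayscale.

All color is removed — every shape is now a shade of grey.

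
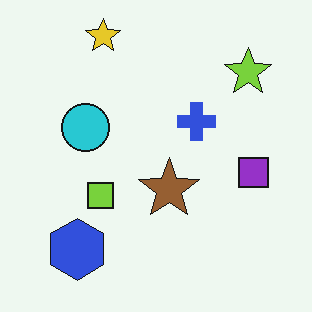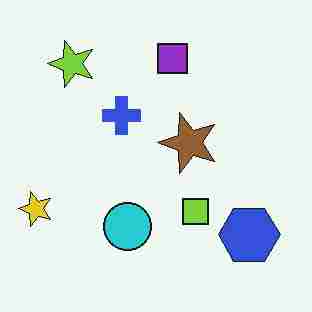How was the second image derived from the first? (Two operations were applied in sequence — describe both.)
It was degraded with heavy JPEG compression, then rotated 90° counter-clockwise.

Blocky 8×8 compression artifacts appear around shape edges and the flat background shows ringing — characteristic JPEG degradation. The yellow star sits in the top-left of the first image and the left of the second — consistent with a whole-image 90° counter-clockwise rotation.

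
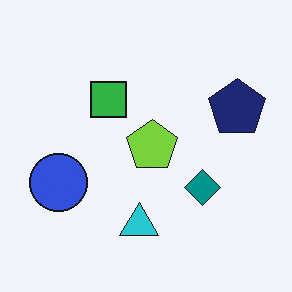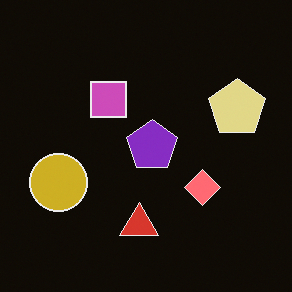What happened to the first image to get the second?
Color-inverted (negative).

The light background has become dark and every shape's color is its complement — a photographic negative.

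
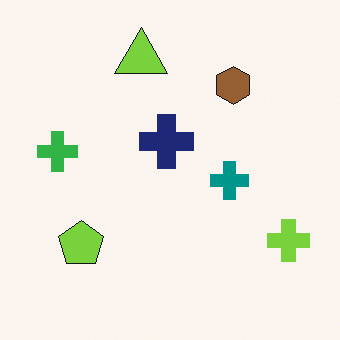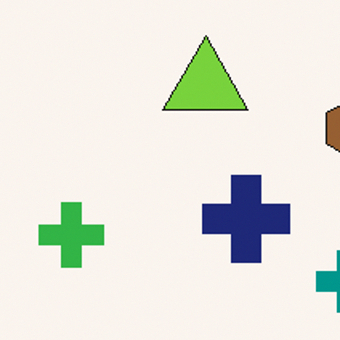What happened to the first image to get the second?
This is the original image cropped to a modestly smaller region and rescaled.

The visible shapes are larger and the field of view is narrower; shapes near the original edges may be partly or wholly outside the frame — a crop-and-rescale.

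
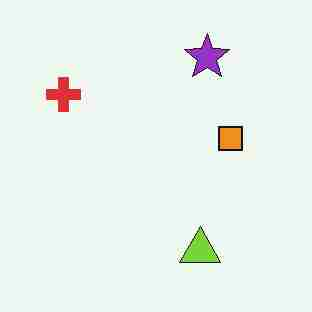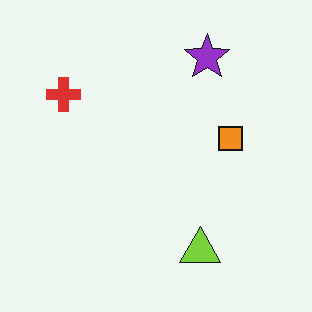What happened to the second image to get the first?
This is the original image heavily JPEG-compressed with obvious blocking artifacts.

Blocky 8×8 compression artifacts appear around shape edges and the flat background shows ringing — characteristic JPEG degradation.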